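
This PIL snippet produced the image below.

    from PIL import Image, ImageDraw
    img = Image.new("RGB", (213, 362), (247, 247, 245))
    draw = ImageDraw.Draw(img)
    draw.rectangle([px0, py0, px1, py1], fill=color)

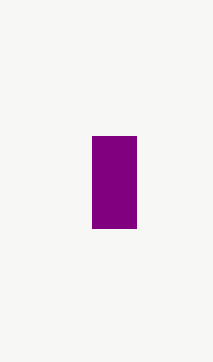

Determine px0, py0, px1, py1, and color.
px0 = 92
py0 = 136
px1 = 136
py1 = 228
color = 'purple'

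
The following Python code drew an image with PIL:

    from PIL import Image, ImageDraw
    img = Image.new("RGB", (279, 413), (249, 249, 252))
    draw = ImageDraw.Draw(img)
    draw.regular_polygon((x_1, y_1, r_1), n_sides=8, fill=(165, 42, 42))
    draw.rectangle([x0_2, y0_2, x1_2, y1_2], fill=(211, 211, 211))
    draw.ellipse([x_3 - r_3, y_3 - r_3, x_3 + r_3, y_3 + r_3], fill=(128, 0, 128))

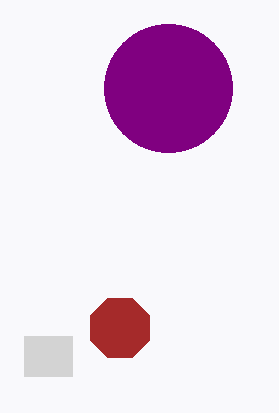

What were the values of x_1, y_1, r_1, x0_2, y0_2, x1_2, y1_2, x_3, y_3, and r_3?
x_1 = 120; y_1 = 328; r_1 = 32; x0_2 = 24; y0_2 = 336; x1_2 = 72; y1_2 = 376; x_3 = 168; y_3 = 88; r_3 = 64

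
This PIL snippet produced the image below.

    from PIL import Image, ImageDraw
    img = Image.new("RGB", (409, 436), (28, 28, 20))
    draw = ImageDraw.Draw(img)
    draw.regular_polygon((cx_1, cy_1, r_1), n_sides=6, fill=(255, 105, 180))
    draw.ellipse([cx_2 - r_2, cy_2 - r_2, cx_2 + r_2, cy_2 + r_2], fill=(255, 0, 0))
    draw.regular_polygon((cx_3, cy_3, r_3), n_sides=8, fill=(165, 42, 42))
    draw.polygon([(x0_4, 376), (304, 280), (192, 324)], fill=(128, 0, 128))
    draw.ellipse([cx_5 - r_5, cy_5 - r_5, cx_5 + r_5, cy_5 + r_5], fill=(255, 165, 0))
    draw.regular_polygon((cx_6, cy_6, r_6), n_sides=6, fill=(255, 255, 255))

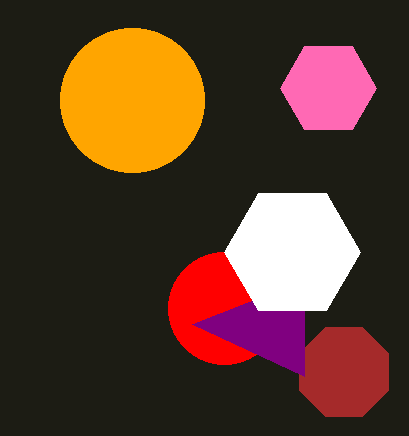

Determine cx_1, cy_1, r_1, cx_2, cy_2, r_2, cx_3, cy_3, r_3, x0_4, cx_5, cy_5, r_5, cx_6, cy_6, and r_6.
cx_1 = 328, cy_1 = 88, r_1 = 48, cx_2 = 224, cy_2 = 308, r_2 = 56, cx_3 = 344, cy_3 = 372, r_3 = 48, x0_4 = 304, cx_5 = 132, cy_5 = 100, r_5 = 72, cx_6 = 292, cy_6 = 252, r_6 = 68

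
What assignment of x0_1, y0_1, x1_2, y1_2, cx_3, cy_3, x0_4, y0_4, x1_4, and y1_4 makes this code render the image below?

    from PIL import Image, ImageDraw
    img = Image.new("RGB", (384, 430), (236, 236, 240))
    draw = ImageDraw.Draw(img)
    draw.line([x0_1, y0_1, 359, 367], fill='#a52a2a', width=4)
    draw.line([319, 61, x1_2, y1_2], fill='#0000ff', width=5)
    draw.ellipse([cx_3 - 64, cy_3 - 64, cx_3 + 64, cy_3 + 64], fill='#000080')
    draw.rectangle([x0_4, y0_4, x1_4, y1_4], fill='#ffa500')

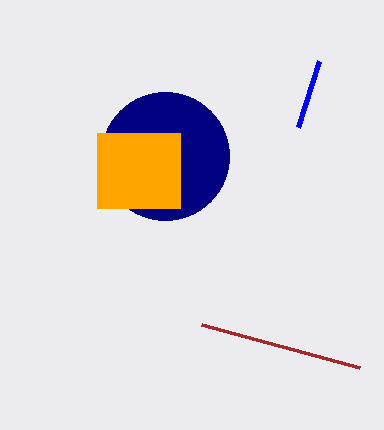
x0_1 = 201, y0_1 = 324, x1_2 = 298, y1_2 = 127, cx_3 = 165, cy_3 = 156, x0_4 = 97, y0_4 = 133, x1_4 = 180, y1_4 = 208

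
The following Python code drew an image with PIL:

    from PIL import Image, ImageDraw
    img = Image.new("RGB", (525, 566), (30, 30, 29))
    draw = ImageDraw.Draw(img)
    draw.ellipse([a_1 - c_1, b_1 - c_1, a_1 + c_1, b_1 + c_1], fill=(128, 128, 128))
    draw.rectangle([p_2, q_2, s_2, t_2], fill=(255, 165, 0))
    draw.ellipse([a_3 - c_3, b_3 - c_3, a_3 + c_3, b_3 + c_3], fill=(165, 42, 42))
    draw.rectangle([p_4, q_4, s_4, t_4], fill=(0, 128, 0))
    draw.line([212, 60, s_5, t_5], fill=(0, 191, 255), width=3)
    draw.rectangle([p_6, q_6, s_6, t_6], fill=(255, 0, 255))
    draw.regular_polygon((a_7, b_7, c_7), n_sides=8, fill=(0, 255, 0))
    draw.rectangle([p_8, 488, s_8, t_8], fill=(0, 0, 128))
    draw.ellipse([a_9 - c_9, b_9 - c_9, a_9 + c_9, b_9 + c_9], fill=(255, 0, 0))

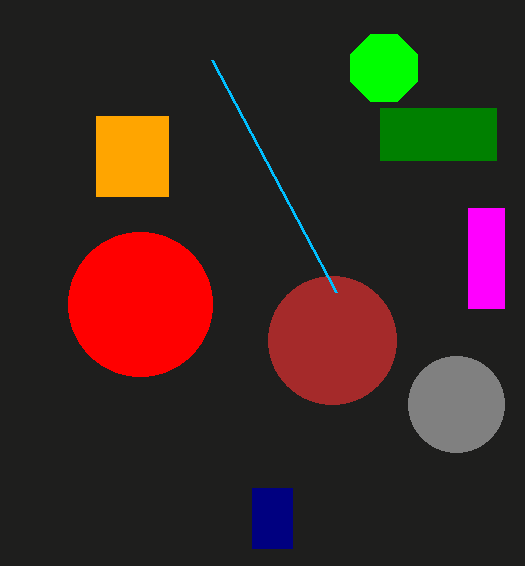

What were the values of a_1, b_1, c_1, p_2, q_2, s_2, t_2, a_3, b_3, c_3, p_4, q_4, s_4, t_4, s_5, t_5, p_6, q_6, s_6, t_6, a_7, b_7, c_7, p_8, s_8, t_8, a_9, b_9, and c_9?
a_1 = 456
b_1 = 404
c_1 = 48
p_2 = 96
q_2 = 116
s_2 = 168
t_2 = 196
a_3 = 332
b_3 = 340
c_3 = 64
p_4 = 380
q_4 = 108
s_4 = 496
t_4 = 160
s_5 = 336
t_5 = 292
p_6 = 468
q_6 = 208
s_6 = 504
t_6 = 308
a_7 = 384
b_7 = 68
c_7 = 36
p_8 = 252
s_8 = 292
t_8 = 548
a_9 = 140
b_9 = 304
c_9 = 72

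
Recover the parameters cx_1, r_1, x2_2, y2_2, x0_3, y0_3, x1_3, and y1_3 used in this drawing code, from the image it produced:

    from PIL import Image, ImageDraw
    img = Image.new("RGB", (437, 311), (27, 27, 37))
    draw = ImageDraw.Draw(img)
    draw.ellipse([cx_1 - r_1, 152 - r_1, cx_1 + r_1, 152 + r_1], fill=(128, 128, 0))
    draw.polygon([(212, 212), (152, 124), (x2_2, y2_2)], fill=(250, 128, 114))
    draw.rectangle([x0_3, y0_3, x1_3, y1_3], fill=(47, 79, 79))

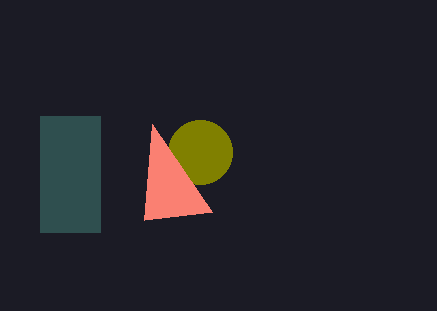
cx_1 = 200, r_1 = 32, x2_2 = 144, y2_2 = 220, x0_3 = 40, y0_3 = 116, x1_3 = 100, y1_3 = 232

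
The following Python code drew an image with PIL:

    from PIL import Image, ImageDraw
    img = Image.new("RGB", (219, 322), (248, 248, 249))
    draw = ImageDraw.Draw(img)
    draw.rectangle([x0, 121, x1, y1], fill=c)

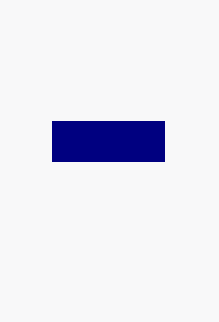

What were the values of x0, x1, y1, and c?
x0 = 52
x1 = 164
y1 = 161
c = 'navy'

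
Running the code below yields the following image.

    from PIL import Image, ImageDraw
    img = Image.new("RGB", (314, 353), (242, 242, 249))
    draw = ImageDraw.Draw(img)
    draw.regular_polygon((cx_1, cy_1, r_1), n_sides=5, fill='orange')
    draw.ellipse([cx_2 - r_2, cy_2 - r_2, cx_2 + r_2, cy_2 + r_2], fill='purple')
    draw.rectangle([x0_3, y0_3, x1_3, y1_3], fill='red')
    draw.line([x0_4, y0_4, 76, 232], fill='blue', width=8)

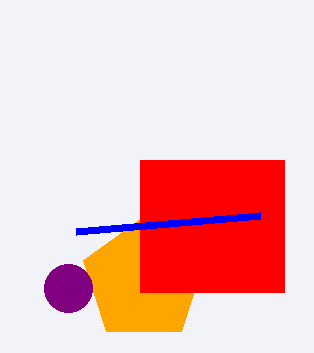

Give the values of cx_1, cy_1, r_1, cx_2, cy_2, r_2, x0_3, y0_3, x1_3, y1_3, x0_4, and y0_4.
cx_1 = 144, cy_1 = 280, r_1 = 64, cx_2 = 68, cy_2 = 288, r_2 = 24, x0_3 = 140, y0_3 = 160, x1_3 = 284, y1_3 = 292, x0_4 = 260, y0_4 = 216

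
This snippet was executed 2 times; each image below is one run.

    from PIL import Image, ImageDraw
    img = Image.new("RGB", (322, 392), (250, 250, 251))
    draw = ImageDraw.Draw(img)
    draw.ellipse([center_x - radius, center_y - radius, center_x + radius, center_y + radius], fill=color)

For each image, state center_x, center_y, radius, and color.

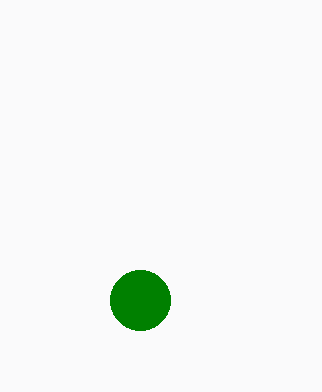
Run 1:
center_x = 140
center_y = 300
radius = 30
color = 'green'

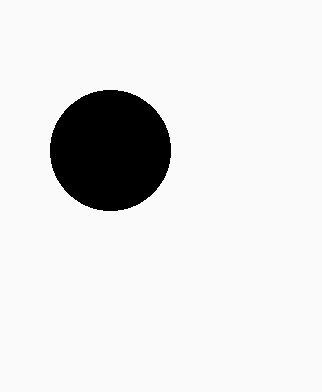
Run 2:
center_x = 110; center_y = 150; radius = 60; color = 'black'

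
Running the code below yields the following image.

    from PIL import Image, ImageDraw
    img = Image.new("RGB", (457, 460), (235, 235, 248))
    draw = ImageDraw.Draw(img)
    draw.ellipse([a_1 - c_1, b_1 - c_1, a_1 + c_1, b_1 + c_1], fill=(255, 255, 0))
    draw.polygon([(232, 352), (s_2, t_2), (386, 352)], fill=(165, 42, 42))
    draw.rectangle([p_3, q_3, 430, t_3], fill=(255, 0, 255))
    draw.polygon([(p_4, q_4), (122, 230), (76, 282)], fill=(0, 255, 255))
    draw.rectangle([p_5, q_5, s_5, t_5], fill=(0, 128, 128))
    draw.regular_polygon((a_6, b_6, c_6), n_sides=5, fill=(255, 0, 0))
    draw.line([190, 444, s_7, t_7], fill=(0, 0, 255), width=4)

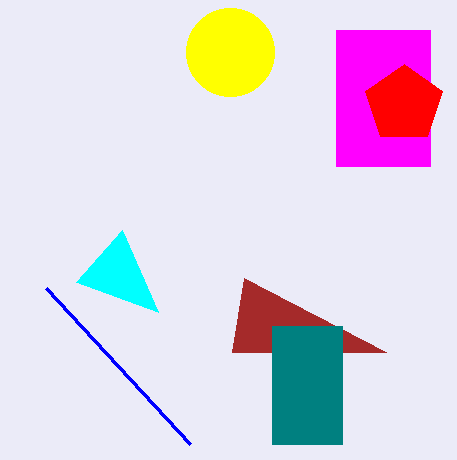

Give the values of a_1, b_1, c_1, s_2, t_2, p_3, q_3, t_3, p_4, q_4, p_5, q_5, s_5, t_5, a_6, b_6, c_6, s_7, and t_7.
a_1 = 230; b_1 = 52; c_1 = 44; s_2 = 244; t_2 = 278; p_3 = 336; q_3 = 30; t_3 = 166; p_4 = 158; q_4 = 312; p_5 = 272; q_5 = 326; s_5 = 342; t_5 = 444; a_6 = 404; b_6 = 104; c_6 = 40; s_7 = 46; t_7 = 288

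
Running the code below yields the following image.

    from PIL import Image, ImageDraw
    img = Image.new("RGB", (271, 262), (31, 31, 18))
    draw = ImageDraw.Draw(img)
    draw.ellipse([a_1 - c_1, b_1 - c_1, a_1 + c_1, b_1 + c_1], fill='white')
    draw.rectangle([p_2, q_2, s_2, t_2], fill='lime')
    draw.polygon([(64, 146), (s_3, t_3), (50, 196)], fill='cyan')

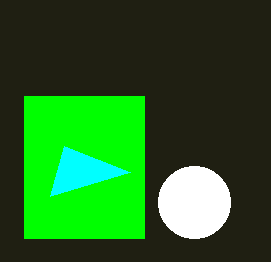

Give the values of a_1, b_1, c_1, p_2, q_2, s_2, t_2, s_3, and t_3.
a_1 = 194; b_1 = 202; c_1 = 36; p_2 = 24; q_2 = 96; s_2 = 144; t_2 = 238; s_3 = 130; t_3 = 172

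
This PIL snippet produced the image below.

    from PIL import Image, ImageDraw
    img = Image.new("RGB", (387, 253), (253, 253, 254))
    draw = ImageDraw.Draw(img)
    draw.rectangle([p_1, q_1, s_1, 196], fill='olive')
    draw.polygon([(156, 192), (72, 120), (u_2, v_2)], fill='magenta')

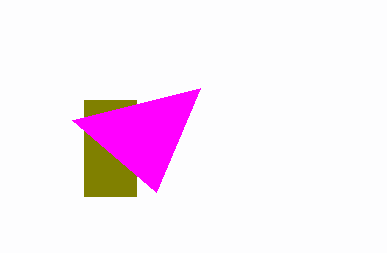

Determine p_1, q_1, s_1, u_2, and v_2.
p_1 = 84
q_1 = 100
s_1 = 136
u_2 = 200
v_2 = 88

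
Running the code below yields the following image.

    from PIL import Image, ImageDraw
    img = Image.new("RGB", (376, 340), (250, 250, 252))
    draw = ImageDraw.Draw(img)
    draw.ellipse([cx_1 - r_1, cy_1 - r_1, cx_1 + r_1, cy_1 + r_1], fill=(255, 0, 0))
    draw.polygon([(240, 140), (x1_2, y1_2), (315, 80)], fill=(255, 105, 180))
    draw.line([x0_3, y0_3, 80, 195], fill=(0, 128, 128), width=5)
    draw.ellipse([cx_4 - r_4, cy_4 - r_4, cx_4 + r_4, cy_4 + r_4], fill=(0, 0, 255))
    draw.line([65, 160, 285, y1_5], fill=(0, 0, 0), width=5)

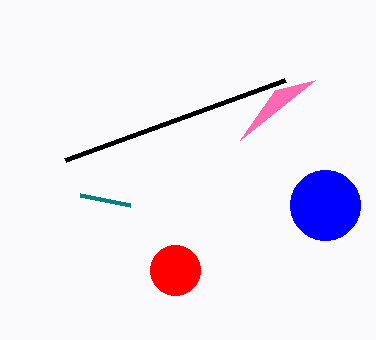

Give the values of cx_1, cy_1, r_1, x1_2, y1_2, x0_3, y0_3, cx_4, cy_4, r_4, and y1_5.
cx_1 = 175
cy_1 = 270
r_1 = 25
x1_2 = 275
y1_2 = 90
x0_3 = 130
y0_3 = 205
cx_4 = 325
cy_4 = 205
r_4 = 35
y1_5 = 80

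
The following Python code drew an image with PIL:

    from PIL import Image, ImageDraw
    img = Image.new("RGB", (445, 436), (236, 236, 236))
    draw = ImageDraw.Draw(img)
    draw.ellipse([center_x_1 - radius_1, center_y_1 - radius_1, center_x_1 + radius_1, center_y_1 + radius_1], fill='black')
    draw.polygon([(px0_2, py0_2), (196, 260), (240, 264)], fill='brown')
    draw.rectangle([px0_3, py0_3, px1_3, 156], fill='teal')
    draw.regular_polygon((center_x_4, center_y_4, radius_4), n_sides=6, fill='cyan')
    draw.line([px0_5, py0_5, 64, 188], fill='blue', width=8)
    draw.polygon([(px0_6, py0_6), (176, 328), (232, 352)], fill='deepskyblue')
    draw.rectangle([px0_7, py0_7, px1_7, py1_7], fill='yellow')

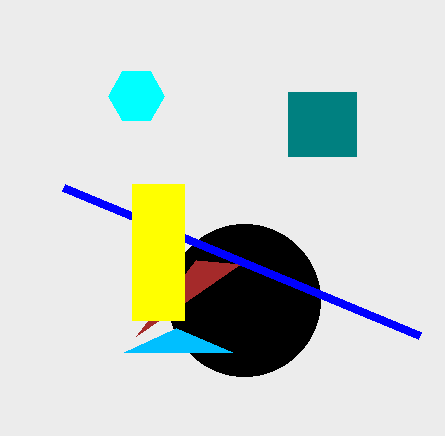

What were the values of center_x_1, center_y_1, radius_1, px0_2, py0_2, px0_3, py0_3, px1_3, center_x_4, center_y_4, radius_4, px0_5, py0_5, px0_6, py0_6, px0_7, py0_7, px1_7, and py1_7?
center_x_1 = 244
center_y_1 = 300
radius_1 = 76
px0_2 = 136
py0_2 = 336
px0_3 = 288
py0_3 = 92
px1_3 = 356
center_x_4 = 136
center_y_4 = 96
radius_4 = 28
px0_5 = 420
py0_5 = 336
px0_6 = 124
py0_6 = 352
px0_7 = 132
py0_7 = 184
px1_7 = 184
py1_7 = 320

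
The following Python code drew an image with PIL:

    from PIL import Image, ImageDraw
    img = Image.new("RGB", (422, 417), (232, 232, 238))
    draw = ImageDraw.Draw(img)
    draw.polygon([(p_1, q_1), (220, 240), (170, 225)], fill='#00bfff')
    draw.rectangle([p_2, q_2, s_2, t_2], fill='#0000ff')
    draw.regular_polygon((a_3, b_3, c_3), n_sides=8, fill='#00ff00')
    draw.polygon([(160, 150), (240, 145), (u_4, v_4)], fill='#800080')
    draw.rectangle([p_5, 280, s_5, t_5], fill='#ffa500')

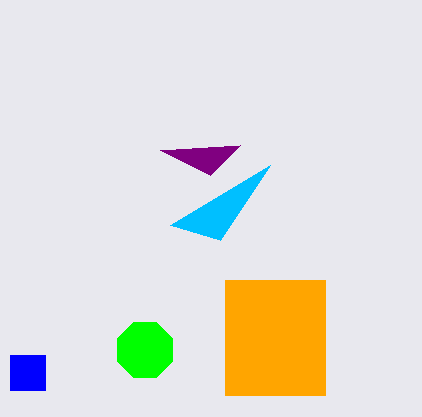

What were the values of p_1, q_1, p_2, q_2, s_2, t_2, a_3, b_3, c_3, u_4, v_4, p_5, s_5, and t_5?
p_1 = 270, q_1 = 165, p_2 = 10, q_2 = 355, s_2 = 45, t_2 = 390, a_3 = 145, b_3 = 350, c_3 = 30, u_4 = 210, v_4 = 175, p_5 = 225, s_5 = 325, t_5 = 395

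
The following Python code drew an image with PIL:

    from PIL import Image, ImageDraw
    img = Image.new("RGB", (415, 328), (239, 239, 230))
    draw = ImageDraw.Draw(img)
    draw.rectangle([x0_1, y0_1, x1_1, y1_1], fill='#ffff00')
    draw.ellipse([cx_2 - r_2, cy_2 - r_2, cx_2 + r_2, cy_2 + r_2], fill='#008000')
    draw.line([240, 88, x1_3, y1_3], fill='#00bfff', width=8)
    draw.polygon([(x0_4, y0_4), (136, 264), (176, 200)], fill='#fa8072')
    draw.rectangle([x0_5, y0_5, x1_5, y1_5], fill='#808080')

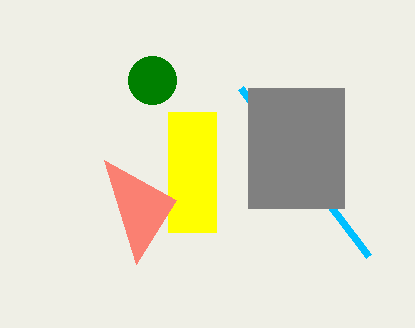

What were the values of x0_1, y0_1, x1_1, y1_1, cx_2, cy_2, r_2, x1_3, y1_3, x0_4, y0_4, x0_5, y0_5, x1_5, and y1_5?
x0_1 = 168
y0_1 = 112
x1_1 = 216
y1_1 = 232
cx_2 = 152
cy_2 = 80
r_2 = 24
x1_3 = 368
y1_3 = 256
x0_4 = 104
y0_4 = 160
x0_5 = 248
y0_5 = 88
x1_5 = 344
y1_5 = 208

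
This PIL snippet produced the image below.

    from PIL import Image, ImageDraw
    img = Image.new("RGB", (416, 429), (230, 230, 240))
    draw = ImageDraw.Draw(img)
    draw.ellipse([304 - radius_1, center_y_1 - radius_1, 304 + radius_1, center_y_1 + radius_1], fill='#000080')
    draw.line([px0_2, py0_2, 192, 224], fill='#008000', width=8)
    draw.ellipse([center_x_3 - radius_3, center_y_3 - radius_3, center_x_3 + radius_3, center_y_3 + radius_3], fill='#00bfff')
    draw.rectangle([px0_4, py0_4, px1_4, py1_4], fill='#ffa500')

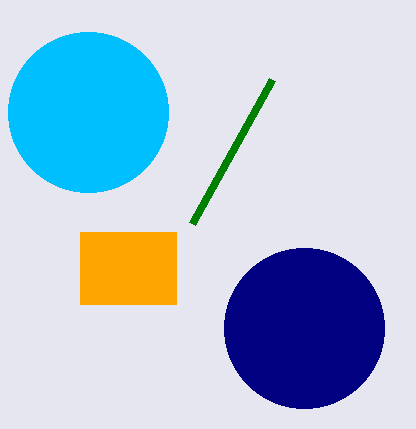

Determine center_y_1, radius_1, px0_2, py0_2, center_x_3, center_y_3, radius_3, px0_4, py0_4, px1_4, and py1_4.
center_y_1 = 328
radius_1 = 80
px0_2 = 272
py0_2 = 80
center_x_3 = 88
center_y_3 = 112
radius_3 = 80
px0_4 = 80
py0_4 = 232
px1_4 = 176
py1_4 = 304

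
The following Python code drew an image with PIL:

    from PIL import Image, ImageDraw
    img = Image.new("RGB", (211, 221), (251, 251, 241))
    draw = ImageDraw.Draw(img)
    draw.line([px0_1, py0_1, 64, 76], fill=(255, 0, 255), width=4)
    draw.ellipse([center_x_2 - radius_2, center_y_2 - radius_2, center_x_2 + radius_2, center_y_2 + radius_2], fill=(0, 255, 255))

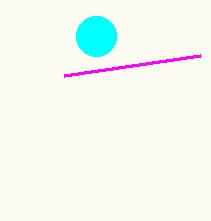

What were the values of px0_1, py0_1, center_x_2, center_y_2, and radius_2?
px0_1 = 200; py0_1 = 56; center_x_2 = 96; center_y_2 = 36; radius_2 = 20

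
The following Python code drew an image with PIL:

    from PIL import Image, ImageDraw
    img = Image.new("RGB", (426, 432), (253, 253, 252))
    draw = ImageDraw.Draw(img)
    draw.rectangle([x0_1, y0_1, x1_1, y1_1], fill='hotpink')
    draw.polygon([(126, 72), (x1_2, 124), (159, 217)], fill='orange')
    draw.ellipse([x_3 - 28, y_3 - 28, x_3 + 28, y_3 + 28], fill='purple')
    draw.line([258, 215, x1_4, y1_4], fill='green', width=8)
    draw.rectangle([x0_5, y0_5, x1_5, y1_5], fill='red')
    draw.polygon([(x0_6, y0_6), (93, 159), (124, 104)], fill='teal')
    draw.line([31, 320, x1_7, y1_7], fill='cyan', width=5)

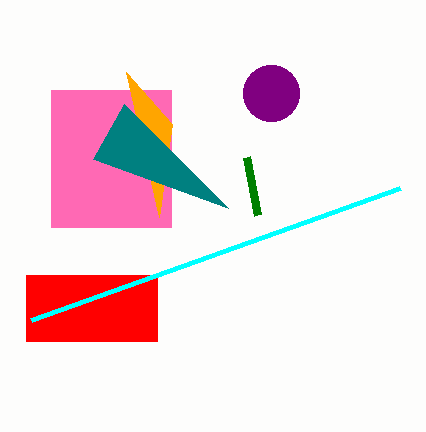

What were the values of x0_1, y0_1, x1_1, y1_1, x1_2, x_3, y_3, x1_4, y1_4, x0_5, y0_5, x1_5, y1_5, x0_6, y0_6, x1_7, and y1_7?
x0_1 = 51; y0_1 = 90; x1_1 = 171; y1_1 = 227; x1_2 = 172; x_3 = 271; y_3 = 93; x1_4 = 247; y1_4 = 157; x0_5 = 26; y0_5 = 275; x1_5 = 157; y1_5 = 341; x0_6 = 228; y0_6 = 208; x1_7 = 400; y1_7 = 188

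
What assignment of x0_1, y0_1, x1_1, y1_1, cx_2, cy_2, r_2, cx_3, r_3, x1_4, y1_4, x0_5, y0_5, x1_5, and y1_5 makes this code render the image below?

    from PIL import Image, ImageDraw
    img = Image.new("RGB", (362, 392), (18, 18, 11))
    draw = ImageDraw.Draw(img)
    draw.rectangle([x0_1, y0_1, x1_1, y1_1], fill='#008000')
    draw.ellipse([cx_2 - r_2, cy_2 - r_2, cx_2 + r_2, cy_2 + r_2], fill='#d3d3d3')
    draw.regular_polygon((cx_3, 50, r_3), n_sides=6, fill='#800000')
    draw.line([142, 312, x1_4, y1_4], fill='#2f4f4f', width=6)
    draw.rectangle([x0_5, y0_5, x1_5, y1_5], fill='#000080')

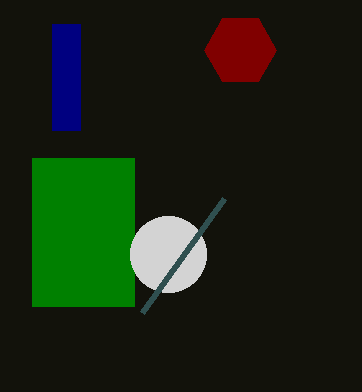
x0_1 = 32; y0_1 = 158; x1_1 = 134; y1_1 = 306; cx_2 = 168; cy_2 = 254; r_2 = 38; cx_3 = 240; r_3 = 36; x1_4 = 224; y1_4 = 198; x0_5 = 52; y0_5 = 24; x1_5 = 80; y1_5 = 130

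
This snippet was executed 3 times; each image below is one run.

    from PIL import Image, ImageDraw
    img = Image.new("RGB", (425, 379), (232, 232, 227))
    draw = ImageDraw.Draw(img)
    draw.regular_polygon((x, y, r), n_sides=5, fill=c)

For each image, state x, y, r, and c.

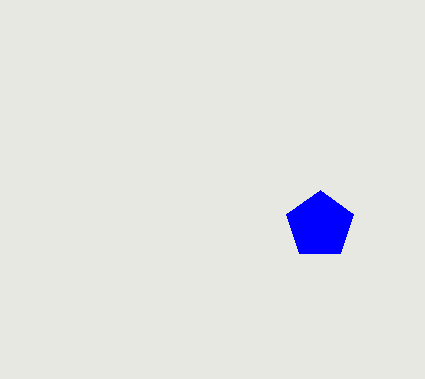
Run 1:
x = 320; y = 225; r = 35; c = 'blue'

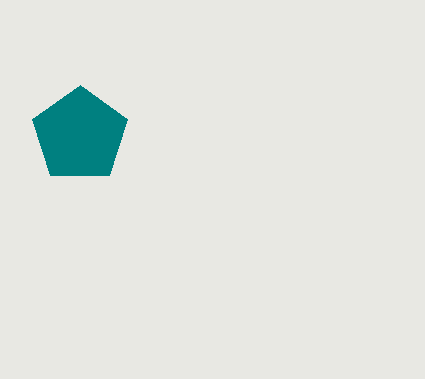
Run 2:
x = 80, y = 135, r = 50, c = 'teal'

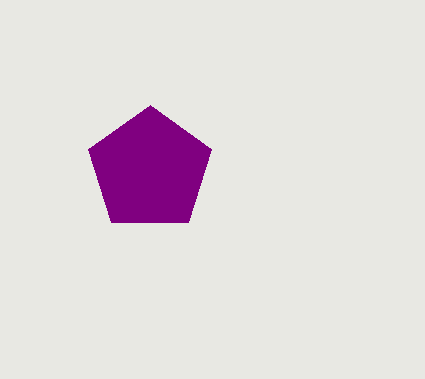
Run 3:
x = 150, y = 170, r = 65, c = 'purple'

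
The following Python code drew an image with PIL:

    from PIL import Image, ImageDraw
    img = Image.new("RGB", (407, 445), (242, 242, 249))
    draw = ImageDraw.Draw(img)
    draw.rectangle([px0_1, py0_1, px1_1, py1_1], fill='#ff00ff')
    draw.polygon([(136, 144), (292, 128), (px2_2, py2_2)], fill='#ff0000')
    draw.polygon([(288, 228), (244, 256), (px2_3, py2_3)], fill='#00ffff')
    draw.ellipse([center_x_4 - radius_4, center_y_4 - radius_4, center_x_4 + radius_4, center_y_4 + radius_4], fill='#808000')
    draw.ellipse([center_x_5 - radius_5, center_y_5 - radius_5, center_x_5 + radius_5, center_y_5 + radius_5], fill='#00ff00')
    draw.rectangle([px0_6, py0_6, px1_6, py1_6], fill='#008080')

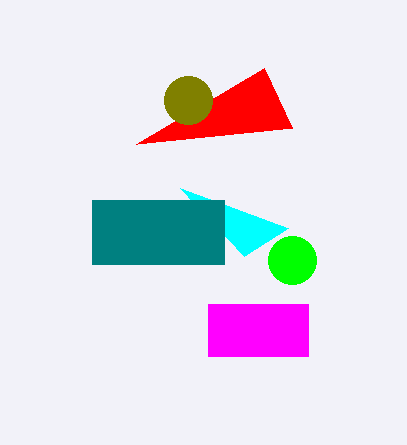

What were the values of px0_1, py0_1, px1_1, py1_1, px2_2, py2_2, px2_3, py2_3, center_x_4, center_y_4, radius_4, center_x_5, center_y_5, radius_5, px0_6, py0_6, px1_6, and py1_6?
px0_1 = 208, py0_1 = 304, px1_1 = 308, py1_1 = 356, px2_2 = 264, py2_2 = 68, px2_3 = 180, py2_3 = 188, center_x_4 = 188, center_y_4 = 100, radius_4 = 24, center_x_5 = 292, center_y_5 = 260, radius_5 = 24, px0_6 = 92, py0_6 = 200, px1_6 = 224, py1_6 = 264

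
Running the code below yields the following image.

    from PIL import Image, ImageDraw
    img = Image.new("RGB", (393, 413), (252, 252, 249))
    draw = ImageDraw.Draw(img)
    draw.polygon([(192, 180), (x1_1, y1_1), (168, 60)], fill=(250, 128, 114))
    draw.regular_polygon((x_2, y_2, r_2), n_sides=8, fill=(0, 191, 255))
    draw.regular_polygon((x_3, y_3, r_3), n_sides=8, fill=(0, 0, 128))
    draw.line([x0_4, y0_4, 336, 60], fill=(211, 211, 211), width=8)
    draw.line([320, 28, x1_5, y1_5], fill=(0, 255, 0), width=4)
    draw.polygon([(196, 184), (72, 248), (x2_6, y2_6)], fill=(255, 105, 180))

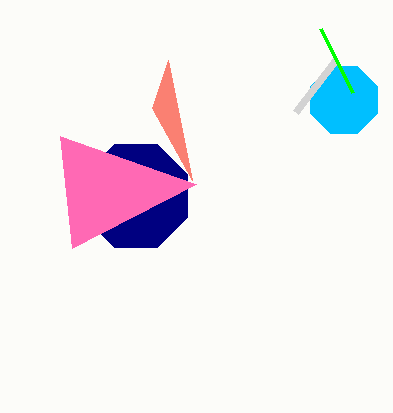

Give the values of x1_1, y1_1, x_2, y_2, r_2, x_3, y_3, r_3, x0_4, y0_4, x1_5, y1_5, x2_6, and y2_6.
x1_1 = 152, y1_1 = 108, x_2 = 344, y_2 = 100, r_2 = 36, x_3 = 136, y_3 = 196, r_3 = 56, x0_4 = 296, y0_4 = 112, x1_5 = 352, y1_5 = 92, x2_6 = 60, y2_6 = 136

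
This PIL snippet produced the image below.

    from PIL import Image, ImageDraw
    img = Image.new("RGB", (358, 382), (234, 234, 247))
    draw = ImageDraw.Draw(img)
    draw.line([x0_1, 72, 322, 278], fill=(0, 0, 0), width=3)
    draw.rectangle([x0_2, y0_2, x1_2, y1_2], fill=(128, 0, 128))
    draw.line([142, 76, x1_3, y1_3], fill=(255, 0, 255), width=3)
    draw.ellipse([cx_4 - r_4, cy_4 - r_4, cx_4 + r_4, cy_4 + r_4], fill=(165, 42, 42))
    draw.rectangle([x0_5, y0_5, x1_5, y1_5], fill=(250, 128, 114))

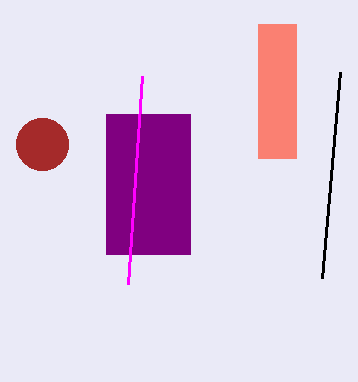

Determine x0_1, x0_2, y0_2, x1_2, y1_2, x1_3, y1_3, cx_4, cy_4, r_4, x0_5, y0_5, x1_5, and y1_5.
x0_1 = 340, x0_2 = 106, y0_2 = 114, x1_2 = 190, y1_2 = 254, x1_3 = 128, y1_3 = 284, cx_4 = 42, cy_4 = 144, r_4 = 26, x0_5 = 258, y0_5 = 24, x1_5 = 296, y1_5 = 158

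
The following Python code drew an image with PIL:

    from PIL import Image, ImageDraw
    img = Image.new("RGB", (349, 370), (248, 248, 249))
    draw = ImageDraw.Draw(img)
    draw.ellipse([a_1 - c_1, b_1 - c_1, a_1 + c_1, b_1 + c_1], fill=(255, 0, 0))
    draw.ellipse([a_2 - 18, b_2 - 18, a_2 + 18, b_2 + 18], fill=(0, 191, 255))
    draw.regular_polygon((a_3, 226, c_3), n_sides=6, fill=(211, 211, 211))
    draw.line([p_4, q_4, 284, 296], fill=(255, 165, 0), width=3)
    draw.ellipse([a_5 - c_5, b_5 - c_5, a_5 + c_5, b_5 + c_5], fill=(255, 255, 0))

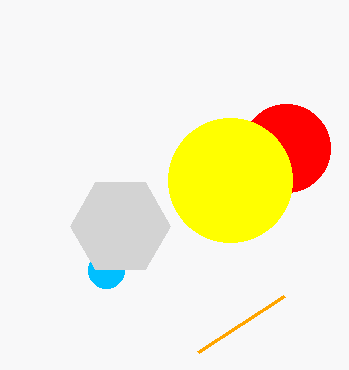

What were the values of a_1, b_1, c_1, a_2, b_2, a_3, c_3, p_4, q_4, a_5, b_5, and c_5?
a_1 = 286; b_1 = 148; c_1 = 44; a_2 = 106; b_2 = 270; a_3 = 120; c_3 = 50; p_4 = 198; q_4 = 352; a_5 = 230; b_5 = 180; c_5 = 62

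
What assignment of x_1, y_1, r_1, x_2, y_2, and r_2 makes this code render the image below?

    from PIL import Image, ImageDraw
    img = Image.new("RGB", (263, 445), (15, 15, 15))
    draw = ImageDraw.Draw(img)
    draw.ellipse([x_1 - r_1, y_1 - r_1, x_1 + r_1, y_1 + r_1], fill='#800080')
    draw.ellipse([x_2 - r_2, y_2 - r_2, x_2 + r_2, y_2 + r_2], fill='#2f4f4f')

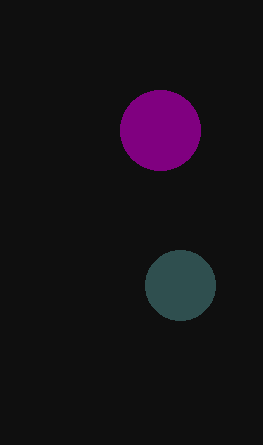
x_1 = 160
y_1 = 130
r_1 = 40
x_2 = 180
y_2 = 285
r_2 = 35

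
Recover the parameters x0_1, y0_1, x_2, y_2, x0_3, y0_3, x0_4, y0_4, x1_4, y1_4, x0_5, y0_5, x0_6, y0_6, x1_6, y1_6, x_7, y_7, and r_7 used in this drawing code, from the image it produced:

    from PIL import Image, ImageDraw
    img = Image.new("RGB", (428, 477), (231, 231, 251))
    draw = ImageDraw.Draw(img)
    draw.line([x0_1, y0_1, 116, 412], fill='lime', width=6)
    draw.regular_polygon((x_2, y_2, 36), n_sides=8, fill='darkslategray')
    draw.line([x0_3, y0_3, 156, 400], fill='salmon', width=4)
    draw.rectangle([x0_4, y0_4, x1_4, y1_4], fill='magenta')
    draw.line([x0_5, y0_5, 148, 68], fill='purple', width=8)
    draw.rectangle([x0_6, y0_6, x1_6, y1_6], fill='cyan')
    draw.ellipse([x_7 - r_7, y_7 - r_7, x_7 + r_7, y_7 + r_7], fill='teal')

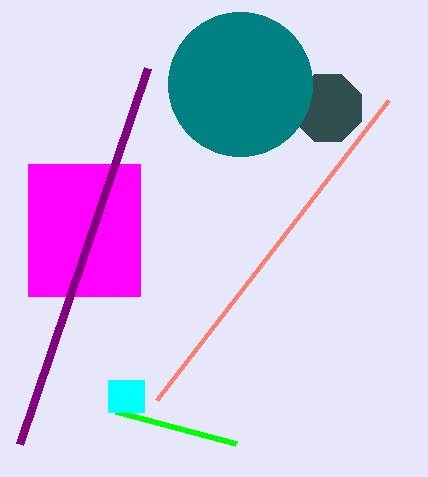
x0_1 = 236, y0_1 = 444, x_2 = 328, y_2 = 108, x0_3 = 388, y0_3 = 100, x0_4 = 28, y0_4 = 164, x1_4 = 140, y1_4 = 296, x0_5 = 20, y0_5 = 444, x0_6 = 108, y0_6 = 380, x1_6 = 144, y1_6 = 412, x_7 = 240, y_7 = 84, r_7 = 72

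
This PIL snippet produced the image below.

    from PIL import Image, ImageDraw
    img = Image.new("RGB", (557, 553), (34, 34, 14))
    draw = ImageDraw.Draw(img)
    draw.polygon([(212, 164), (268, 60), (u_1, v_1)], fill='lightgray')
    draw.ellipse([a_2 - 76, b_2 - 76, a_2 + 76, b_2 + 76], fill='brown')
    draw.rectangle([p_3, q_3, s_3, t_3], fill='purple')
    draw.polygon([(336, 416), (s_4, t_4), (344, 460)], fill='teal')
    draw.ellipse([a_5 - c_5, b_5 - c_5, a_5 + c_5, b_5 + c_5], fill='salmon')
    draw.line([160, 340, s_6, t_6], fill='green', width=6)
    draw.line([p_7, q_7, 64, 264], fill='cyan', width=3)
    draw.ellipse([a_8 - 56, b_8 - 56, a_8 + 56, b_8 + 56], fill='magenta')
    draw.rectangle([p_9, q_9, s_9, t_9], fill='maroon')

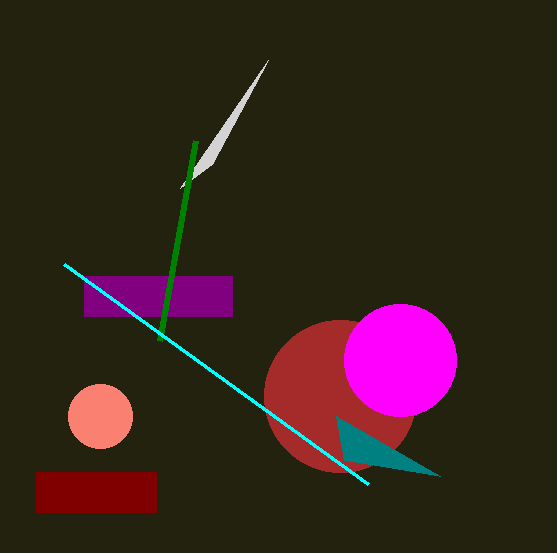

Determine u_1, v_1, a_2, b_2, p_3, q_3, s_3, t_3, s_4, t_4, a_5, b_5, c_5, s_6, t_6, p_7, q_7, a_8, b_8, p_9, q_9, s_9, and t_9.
u_1 = 180; v_1 = 188; a_2 = 340; b_2 = 396; p_3 = 84; q_3 = 276; s_3 = 232; t_3 = 316; s_4 = 440; t_4 = 476; a_5 = 100; b_5 = 416; c_5 = 32; s_6 = 196; t_6 = 140; p_7 = 368; q_7 = 484; a_8 = 400; b_8 = 360; p_9 = 36; q_9 = 472; s_9 = 156; t_9 = 512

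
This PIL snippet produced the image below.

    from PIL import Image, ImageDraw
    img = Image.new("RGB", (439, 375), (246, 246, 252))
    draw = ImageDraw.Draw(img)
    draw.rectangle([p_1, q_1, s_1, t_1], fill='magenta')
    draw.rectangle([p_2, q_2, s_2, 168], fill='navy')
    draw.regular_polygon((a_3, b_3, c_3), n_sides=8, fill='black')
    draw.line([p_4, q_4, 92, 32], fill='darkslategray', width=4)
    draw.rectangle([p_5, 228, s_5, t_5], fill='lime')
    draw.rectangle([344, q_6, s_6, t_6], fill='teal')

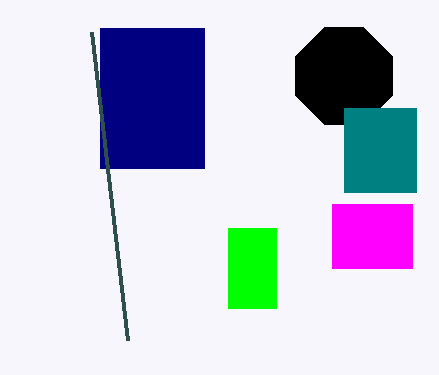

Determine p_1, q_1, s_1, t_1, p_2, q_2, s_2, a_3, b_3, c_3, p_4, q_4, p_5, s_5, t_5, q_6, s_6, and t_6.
p_1 = 332; q_1 = 204; s_1 = 412; t_1 = 268; p_2 = 100; q_2 = 28; s_2 = 204; a_3 = 344; b_3 = 76; c_3 = 52; p_4 = 128; q_4 = 340; p_5 = 228; s_5 = 276; t_5 = 308; q_6 = 108; s_6 = 416; t_6 = 192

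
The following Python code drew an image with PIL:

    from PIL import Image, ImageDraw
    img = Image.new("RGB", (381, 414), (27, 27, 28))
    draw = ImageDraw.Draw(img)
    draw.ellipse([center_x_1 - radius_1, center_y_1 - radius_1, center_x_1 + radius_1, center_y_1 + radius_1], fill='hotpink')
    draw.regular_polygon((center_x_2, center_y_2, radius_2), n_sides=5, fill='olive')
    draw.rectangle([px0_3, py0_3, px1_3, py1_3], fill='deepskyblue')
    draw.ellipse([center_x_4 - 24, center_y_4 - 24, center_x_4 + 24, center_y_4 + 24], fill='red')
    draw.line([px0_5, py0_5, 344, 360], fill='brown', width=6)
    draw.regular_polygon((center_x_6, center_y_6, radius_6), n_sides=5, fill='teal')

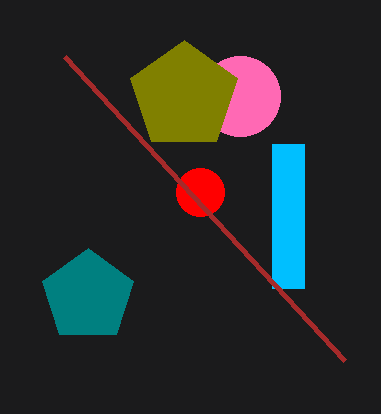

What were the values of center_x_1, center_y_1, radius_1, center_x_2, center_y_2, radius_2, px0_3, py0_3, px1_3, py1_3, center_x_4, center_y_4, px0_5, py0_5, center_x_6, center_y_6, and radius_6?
center_x_1 = 240
center_y_1 = 96
radius_1 = 40
center_x_2 = 184
center_y_2 = 96
radius_2 = 56
px0_3 = 272
py0_3 = 144
px1_3 = 304
py1_3 = 288
center_x_4 = 200
center_y_4 = 192
px0_5 = 64
py0_5 = 56
center_x_6 = 88
center_y_6 = 296
radius_6 = 48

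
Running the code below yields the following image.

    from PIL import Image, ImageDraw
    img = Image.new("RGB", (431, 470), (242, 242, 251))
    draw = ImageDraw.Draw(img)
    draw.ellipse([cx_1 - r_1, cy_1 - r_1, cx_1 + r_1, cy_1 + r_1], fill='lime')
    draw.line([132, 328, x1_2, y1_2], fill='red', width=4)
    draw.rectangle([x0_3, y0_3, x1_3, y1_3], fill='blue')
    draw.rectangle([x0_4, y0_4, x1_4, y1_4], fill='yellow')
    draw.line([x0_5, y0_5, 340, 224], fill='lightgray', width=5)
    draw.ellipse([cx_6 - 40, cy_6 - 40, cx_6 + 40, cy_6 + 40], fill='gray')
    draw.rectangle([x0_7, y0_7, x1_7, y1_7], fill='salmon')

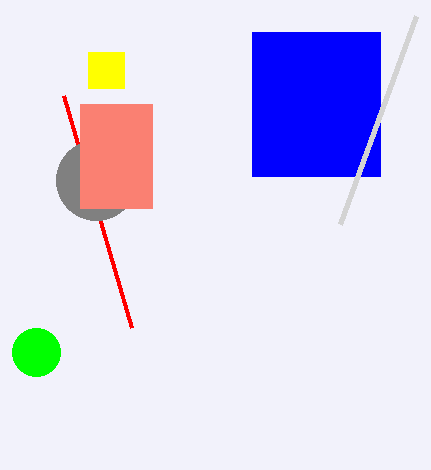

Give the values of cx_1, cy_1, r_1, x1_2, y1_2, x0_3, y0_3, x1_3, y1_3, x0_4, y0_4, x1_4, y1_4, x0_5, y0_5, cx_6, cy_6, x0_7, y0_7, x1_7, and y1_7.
cx_1 = 36; cy_1 = 352; r_1 = 24; x1_2 = 64; y1_2 = 96; x0_3 = 252; y0_3 = 32; x1_3 = 380; y1_3 = 176; x0_4 = 88; y0_4 = 52; x1_4 = 124; y1_4 = 88; x0_5 = 416; y0_5 = 16; cx_6 = 96; cy_6 = 180; x0_7 = 80; y0_7 = 104; x1_7 = 152; y1_7 = 208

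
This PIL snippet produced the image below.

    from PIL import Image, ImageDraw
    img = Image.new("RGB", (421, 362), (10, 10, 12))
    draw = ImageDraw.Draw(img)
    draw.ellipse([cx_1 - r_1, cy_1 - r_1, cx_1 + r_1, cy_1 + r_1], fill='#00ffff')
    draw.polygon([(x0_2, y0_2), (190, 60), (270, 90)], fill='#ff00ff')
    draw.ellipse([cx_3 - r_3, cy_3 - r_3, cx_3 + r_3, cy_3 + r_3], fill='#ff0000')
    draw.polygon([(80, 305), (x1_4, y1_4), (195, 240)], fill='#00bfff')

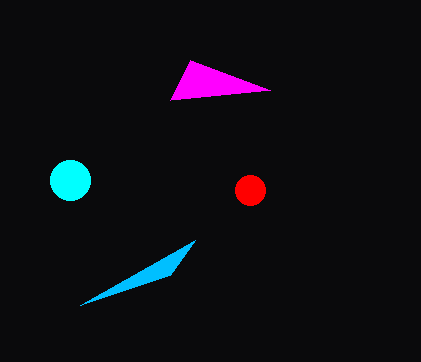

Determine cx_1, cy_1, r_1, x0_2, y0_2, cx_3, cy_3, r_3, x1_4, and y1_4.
cx_1 = 70
cy_1 = 180
r_1 = 20
x0_2 = 170
y0_2 = 100
cx_3 = 250
cy_3 = 190
r_3 = 15
x1_4 = 170
y1_4 = 275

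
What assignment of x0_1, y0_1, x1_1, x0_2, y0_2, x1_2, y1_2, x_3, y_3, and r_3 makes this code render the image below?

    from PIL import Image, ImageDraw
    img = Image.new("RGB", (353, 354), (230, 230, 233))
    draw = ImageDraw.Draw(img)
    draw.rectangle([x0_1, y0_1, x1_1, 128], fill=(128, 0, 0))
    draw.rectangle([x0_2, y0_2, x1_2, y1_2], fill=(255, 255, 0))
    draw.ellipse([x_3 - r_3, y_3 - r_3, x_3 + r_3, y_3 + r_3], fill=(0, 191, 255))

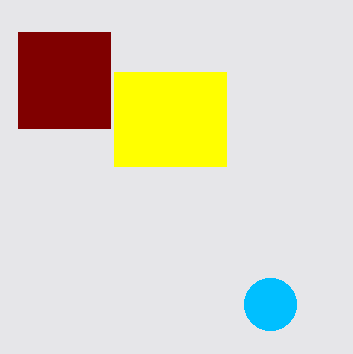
x0_1 = 18; y0_1 = 32; x1_1 = 110; x0_2 = 114; y0_2 = 72; x1_2 = 226; y1_2 = 166; x_3 = 270; y_3 = 304; r_3 = 26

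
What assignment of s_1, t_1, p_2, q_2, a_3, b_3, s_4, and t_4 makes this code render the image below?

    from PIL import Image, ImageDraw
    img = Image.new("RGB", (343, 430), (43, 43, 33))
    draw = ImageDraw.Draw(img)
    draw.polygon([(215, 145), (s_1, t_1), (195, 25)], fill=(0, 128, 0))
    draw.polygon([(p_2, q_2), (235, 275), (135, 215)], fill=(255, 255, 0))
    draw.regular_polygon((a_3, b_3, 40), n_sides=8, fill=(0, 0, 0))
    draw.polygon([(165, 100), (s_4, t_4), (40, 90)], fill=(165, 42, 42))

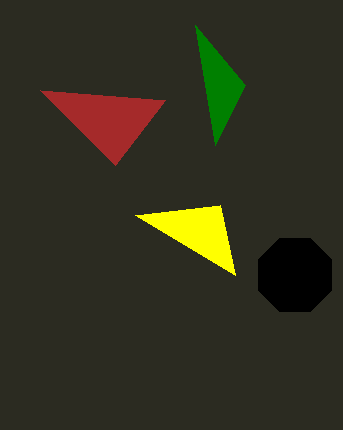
s_1 = 245
t_1 = 85
p_2 = 220
q_2 = 205
a_3 = 295
b_3 = 275
s_4 = 115
t_4 = 165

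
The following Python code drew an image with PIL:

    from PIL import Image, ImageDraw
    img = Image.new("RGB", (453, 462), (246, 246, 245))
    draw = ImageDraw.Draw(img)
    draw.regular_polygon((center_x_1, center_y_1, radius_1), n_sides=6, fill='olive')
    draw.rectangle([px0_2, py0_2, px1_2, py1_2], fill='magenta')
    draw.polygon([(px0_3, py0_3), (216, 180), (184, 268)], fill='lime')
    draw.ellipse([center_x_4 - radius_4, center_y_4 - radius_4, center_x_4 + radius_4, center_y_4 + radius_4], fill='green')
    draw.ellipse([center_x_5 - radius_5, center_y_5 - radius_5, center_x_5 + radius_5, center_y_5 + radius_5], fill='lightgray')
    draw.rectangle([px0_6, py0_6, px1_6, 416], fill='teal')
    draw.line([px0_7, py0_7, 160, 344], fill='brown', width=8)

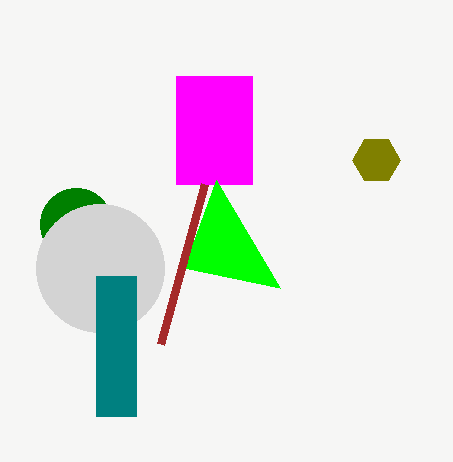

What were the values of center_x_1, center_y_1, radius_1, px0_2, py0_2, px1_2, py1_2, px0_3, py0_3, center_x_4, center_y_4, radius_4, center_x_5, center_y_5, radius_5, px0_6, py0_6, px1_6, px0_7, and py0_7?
center_x_1 = 376; center_y_1 = 160; radius_1 = 24; px0_2 = 176; py0_2 = 76; px1_2 = 252; py1_2 = 184; px0_3 = 280; py0_3 = 288; center_x_4 = 76; center_y_4 = 224; radius_4 = 36; center_x_5 = 100; center_y_5 = 268; radius_5 = 64; px0_6 = 96; py0_6 = 276; px1_6 = 136; px0_7 = 204; py0_7 = 184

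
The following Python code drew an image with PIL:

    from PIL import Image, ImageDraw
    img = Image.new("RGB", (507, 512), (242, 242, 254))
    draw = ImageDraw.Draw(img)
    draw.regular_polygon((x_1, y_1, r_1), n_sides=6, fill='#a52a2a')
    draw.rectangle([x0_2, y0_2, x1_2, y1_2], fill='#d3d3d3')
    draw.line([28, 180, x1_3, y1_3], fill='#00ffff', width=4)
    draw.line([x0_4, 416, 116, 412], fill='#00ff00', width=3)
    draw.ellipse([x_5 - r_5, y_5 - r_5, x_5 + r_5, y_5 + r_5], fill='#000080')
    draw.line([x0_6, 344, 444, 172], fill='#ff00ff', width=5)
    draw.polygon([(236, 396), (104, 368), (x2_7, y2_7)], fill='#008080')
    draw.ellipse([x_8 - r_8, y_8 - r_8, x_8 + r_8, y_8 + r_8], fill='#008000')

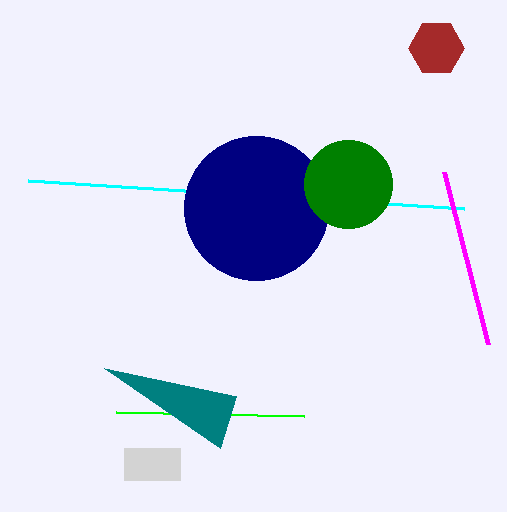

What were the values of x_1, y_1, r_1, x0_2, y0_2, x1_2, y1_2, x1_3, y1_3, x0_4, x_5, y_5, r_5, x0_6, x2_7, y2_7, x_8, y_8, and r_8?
x_1 = 436, y_1 = 48, r_1 = 28, x0_2 = 124, y0_2 = 448, x1_2 = 180, y1_2 = 480, x1_3 = 464, y1_3 = 208, x0_4 = 304, x_5 = 256, y_5 = 208, r_5 = 72, x0_6 = 488, x2_7 = 220, y2_7 = 448, x_8 = 348, y_8 = 184, r_8 = 44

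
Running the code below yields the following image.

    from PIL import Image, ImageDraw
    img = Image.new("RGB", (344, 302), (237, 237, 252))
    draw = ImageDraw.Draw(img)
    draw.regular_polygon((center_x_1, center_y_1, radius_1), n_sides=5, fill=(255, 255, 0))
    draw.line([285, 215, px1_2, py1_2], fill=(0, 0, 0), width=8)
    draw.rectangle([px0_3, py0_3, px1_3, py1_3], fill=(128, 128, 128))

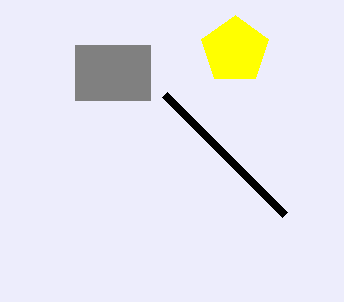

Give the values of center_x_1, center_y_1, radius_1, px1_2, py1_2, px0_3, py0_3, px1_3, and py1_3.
center_x_1 = 235, center_y_1 = 50, radius_1 = 35, px1_2 = 165, py1_2 = 95, px0_3 = 75, py0_3 = 45, px1_3 = 150, py1_3 = 100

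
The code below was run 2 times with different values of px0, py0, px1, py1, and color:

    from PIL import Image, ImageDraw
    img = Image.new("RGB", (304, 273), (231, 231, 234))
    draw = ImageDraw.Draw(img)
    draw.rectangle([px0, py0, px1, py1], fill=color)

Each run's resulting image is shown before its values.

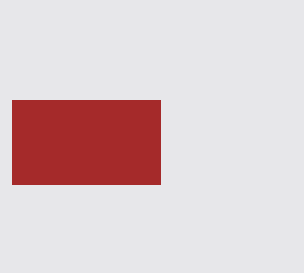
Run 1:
px0 = 12, py0 = 100, px1 = 160, py1 = 184, color = 'brown'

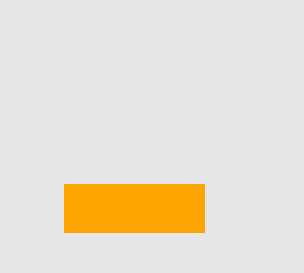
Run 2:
px0 = 64, py0 = 184, px1 = 204, py1 = 232, color = 'orange'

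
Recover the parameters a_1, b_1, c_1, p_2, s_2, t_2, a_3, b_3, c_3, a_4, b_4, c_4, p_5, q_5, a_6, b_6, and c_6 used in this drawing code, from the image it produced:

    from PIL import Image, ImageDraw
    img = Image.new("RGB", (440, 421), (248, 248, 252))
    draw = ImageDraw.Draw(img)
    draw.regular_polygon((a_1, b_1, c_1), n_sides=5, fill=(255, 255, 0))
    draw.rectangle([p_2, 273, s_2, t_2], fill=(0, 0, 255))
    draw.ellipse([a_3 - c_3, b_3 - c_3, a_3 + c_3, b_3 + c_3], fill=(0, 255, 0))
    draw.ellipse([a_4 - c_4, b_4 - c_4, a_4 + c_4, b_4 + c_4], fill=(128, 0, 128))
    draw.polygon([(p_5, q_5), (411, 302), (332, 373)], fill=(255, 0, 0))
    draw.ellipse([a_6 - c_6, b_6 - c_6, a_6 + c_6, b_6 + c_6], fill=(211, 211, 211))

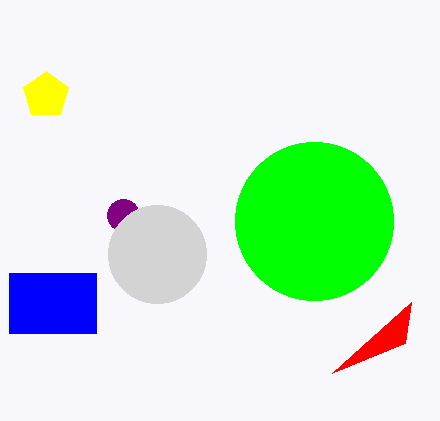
a_1 = 46, b_1 = 95, c_1 = 24, p_2 = 9, s_2 = 96, t_2 = 333, a_3 = 314, b_3 = 221, c_3 = 79, a_4 = 123, b_4 = 215, c_4 = 16, p_5 = 405, q_5 = 343, a_6 = 157, b_6 = 254, c_6 = 49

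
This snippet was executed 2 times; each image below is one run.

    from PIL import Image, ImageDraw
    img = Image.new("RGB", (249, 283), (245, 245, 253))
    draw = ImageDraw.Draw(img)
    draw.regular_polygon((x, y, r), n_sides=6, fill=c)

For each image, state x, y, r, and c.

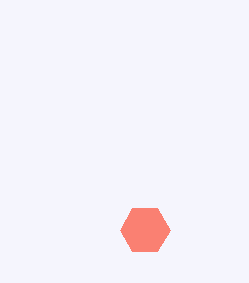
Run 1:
x = 145, y = 230, r = 25, c = 'salmon'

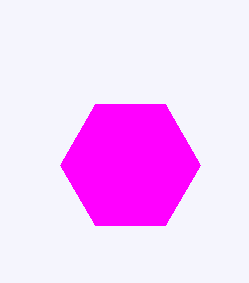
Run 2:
x = 130
y = 165
r = 70
c = 'magenta'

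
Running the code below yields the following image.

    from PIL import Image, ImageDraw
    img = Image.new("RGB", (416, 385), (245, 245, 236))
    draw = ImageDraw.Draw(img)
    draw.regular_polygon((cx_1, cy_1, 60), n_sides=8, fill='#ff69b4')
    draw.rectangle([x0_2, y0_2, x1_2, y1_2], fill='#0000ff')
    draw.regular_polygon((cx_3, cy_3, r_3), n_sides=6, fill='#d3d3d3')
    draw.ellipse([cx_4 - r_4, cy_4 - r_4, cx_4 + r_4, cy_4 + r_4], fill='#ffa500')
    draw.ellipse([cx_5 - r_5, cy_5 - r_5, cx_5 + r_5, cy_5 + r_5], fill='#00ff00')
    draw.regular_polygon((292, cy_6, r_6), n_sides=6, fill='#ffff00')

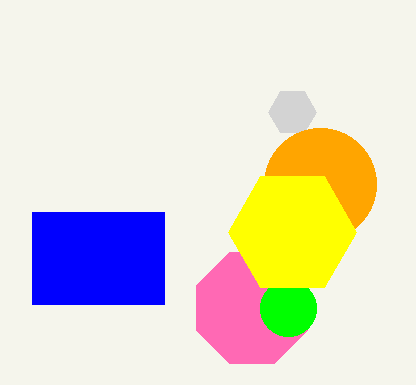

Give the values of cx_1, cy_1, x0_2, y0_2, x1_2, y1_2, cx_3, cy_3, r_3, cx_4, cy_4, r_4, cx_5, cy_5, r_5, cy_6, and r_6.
cx_1 = 252, cy_1 = 308, x0_2 = 32, y0_2 = 212, x1_2 = 164, y1_2 = 304, cx_3 = 292, cy_3 = 112, r_3 = 24, cx_4 = 320, cy_4 = 184, r_4 = 56, cx_5 = 288, cy_5 = 308, r_5 = 28, cy_6 = 232, r_6 = 64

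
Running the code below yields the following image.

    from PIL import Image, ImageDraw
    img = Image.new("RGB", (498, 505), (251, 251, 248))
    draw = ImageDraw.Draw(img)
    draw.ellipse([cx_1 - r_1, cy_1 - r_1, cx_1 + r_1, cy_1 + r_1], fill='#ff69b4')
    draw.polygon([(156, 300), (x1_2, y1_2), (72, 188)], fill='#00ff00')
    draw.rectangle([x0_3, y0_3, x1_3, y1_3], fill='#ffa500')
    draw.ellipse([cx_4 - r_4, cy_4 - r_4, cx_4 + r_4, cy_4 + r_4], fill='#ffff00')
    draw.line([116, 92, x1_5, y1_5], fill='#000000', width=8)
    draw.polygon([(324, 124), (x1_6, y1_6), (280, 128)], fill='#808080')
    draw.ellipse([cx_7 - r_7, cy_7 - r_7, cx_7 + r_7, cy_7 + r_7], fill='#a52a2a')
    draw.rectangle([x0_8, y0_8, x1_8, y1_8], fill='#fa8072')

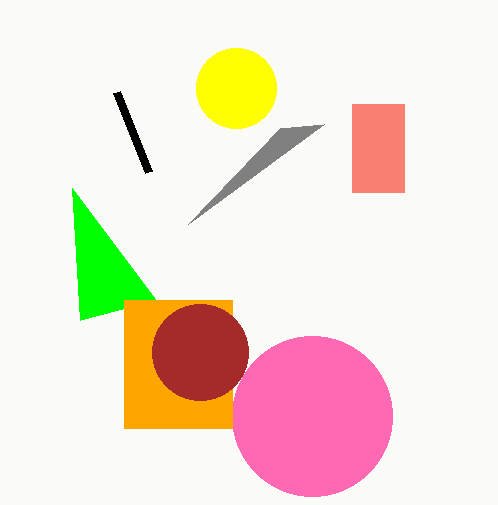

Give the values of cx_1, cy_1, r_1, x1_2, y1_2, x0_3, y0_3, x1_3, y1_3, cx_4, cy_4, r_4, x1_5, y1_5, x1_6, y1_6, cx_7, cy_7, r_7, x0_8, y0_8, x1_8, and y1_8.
cx_1 = 312, cy_1 = 416, r_1 = 80, x1_2 = 80, y1_2 = 320, x0_3 = 124, y0_3 = 300, x1_3 = 232, y1_3 = 428, cx_4 = 236, cy_4 = 88, r_4 = 40, x1_5 = 148, y1_5 = 172, x1_6 = 188, y1_6 = 224, cx_7 = 200, cy_7 = 352, r_7 = 48, x0_8 = 352, y0_8 = 104, x1_8 = 404, y1_8 = 192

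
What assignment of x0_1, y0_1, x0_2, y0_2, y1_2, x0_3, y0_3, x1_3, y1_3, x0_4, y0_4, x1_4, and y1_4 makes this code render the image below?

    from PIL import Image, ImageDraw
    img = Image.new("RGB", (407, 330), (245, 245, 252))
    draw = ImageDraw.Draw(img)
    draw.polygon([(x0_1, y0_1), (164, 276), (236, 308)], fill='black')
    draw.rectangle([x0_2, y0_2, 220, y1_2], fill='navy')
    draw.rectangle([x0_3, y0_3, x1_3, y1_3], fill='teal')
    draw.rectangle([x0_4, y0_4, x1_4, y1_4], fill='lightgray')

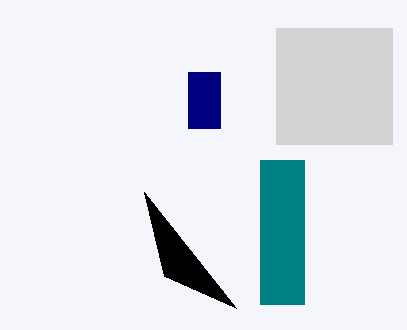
x0_1 = 144
y0_1 = 192
x0_2 = 188
y0_2 = 72
y1_2 = 128
x0_3 = 260
y0_3 = 160
x1_3 = 304
y1_3 = 304
x0_4 = 276
y0_4 = 28
x1_4 = 392
y1_4 = 144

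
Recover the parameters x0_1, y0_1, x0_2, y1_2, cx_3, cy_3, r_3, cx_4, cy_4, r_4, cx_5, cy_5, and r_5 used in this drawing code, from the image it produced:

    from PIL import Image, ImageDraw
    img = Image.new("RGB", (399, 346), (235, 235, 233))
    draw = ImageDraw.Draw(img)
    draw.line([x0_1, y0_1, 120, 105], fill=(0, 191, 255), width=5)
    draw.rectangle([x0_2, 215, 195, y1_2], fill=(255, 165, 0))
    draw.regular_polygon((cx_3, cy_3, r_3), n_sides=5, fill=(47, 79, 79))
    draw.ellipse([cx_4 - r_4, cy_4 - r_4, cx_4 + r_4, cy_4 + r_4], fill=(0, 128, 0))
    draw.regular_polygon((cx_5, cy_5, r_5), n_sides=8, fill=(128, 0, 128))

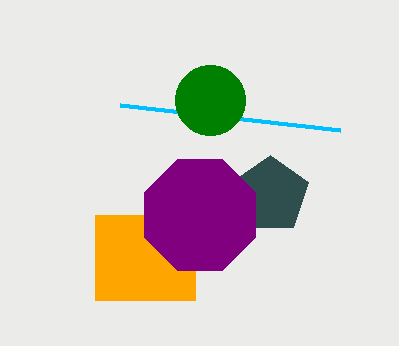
x0_1 = 340
y0_1 = 130
x0_2 = 95
y1_2 = 300
cx_3 = 270
cy_3 = 195
r_3 = 40
cx_4 = 210
cy_4 = 100
r_4 = 35
cx_5 = 200
cy_5 = 215
r_5 = 60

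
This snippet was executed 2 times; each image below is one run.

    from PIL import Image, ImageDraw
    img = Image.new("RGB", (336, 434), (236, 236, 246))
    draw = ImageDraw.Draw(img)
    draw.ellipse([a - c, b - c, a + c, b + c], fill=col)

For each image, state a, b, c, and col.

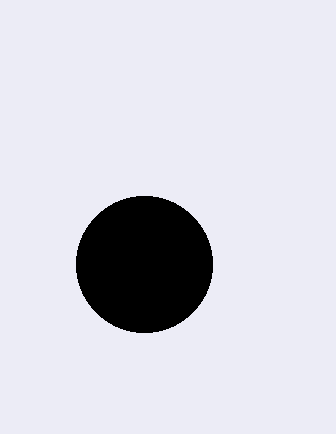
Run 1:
a = 144
b = 264
c = 68
col = 'black'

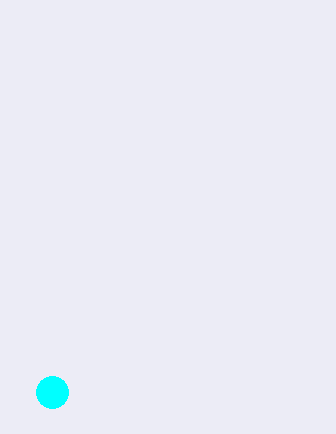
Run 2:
a = 52; b = 392; c = 16; col = 'cyan'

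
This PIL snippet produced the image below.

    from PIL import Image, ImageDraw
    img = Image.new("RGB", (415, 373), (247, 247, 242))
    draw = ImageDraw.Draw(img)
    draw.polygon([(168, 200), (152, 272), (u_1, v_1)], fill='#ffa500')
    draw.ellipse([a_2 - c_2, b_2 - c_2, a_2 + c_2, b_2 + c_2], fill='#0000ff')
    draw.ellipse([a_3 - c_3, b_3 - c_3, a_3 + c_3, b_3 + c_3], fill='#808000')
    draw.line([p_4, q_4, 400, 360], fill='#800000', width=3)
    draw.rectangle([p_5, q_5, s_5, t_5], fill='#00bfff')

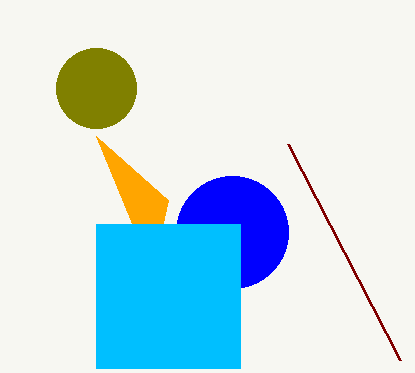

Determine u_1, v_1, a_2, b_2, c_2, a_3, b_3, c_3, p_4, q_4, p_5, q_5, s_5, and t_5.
u_1 = 96; v_1 = 136; a_2 = 232; b_2 = 232; c_2 = 56; a_3 = 96; b_3 = 88; c_3 = 40; p_4 = 288; q_4 = 144; p_5 = 96; q_5 = 224; s_5 = 240; t_5 = 368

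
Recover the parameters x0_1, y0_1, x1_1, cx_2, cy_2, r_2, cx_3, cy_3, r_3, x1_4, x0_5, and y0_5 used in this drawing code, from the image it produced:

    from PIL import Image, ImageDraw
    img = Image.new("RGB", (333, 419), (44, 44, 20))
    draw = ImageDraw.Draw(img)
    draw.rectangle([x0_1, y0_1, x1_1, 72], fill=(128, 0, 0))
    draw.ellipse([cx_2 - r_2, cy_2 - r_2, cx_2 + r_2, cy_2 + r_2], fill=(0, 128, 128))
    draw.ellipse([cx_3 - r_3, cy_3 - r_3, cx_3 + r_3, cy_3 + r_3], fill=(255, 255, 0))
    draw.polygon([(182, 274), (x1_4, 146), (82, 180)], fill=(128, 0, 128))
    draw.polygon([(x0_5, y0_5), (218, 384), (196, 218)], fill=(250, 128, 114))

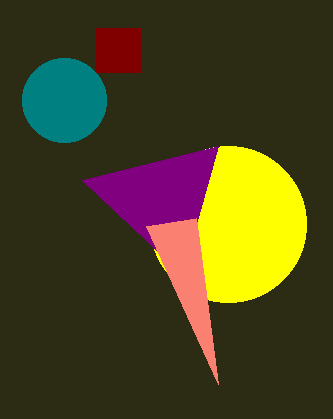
x0_1 = 96
y0_1 = 28
x1_1 = 140
cx_2 = 64
cy_2 = 100
r_2 = 42
cx_3 = 228
cy_3 = 224
r_3 = 78
x1_4 = 218
x0_5 = 146
y0_5 = 226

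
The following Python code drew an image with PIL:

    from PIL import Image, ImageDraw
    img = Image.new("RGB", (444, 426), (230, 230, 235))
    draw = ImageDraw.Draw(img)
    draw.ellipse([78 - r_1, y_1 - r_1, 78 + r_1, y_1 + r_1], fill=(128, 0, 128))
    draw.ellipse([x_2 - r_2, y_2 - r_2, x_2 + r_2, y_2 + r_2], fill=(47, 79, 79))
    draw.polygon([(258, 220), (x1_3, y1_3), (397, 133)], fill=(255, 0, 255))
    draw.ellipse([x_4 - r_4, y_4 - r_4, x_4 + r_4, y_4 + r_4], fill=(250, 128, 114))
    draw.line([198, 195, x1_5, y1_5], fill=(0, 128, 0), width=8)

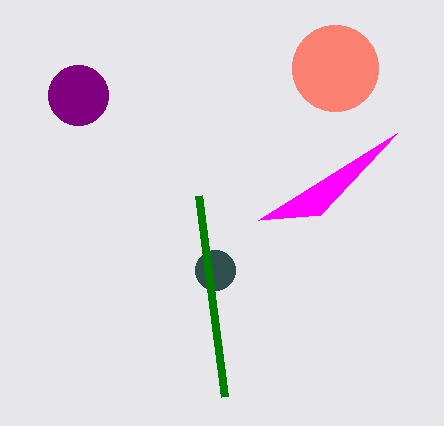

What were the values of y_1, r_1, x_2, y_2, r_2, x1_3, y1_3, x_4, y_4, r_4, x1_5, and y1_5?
y_1 = 95, r_1 = 30, x_2 = 215, y_2 = 270, r_2 = 20, x1_3 = 320, y1_3 = 215, x_4 = 335, y_4 = 68, r_4 = 43, x1_5 = 224, y1_5 = 396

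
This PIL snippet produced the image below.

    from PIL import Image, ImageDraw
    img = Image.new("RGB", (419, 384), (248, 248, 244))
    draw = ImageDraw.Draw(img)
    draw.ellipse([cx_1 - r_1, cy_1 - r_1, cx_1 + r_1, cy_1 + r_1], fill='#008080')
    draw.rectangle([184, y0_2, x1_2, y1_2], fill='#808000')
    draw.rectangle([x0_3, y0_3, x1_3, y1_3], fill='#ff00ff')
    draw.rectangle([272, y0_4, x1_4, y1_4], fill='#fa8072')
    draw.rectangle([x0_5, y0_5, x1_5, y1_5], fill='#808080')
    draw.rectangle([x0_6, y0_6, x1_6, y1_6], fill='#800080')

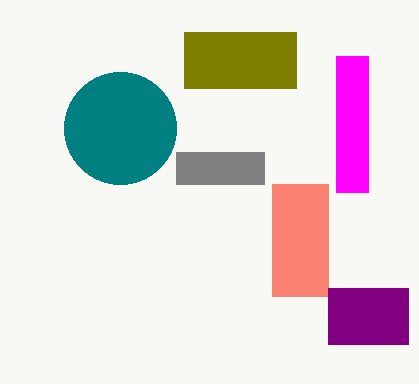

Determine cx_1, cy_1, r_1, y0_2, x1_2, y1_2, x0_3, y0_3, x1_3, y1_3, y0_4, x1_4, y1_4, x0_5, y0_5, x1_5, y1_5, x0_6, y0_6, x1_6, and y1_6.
cx_1 = 120
cy_1 = 128
r_1 = 56
y0_2 = 32
x1_2 = 296
y1_2 = 88
x0_3 = 336
y0_3 = 56
x1_3 = 368
y1_3 = 192
y0_4 = 184
x1_4 = 328
y1_4 = 296
x0_5 = 176
y0_5 = 152
x1_5 = 264
y1_5 = 184
x0_6 = 328
y0_6 = 288
x1_6 = 408
y1_6 = 344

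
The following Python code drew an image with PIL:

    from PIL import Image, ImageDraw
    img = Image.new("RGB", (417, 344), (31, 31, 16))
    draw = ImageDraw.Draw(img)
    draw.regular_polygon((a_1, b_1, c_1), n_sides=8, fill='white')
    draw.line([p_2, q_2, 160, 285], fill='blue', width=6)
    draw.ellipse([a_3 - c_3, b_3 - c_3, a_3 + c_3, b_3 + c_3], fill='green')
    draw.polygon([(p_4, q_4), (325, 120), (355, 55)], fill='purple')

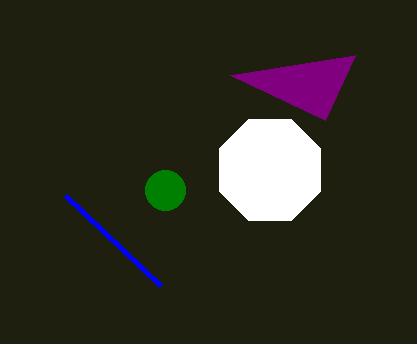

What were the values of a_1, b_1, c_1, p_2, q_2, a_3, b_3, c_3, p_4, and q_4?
a_1 = 270, b_1 = 170, c_1 = 55, p_2 = 65, q_2 = 195, a_3 = 165, b_3 = 190, c_3 = 20, p_4 = 230, q_4 = 75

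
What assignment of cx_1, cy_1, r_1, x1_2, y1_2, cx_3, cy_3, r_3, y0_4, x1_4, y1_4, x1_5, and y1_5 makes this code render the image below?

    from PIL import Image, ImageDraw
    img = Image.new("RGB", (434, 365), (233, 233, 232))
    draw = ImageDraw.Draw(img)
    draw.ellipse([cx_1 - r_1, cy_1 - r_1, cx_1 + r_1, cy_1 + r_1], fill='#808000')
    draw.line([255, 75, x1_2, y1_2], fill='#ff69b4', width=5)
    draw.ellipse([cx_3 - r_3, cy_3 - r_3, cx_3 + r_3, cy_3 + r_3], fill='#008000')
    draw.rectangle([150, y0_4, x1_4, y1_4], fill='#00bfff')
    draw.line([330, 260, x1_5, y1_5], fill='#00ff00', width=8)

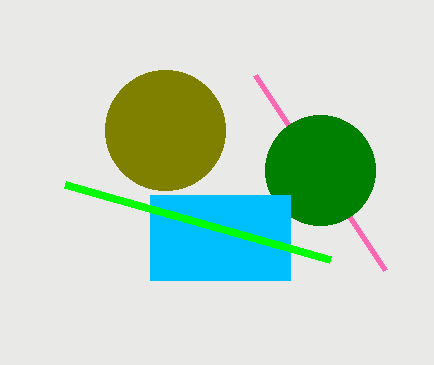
cx_1 = 165; cy_1 = 130; r_1 = 60; x1_2 = 385; y1_2 = 270; cx_3 = 320; cy_3 = 170; r_3 = 55; y0_4 = 195; x1_4 = 290; y1_4 = 280; x1_5 = 65; y1_5 = 185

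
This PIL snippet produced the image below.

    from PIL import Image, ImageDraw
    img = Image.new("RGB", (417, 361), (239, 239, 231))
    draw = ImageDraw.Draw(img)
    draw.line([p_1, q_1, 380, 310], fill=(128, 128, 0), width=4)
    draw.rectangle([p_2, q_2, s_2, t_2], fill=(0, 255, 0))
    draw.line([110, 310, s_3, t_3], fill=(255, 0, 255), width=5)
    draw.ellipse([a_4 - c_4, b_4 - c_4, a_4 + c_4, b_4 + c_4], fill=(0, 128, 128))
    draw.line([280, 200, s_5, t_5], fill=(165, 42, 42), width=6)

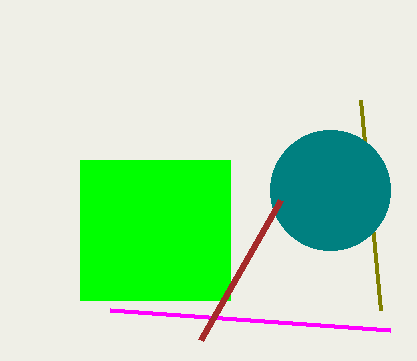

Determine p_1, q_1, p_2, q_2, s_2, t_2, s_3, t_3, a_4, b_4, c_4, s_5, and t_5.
p_1 = 360; q_1 = 100; p_2 = 80; q_2 = 160; s_2 = 230; t_2 = 300; s_3 = 390; t_3 = 330; a_4 = 330; b_4 = 190; c_4 = 60; s_5 = 200; t_5 = 340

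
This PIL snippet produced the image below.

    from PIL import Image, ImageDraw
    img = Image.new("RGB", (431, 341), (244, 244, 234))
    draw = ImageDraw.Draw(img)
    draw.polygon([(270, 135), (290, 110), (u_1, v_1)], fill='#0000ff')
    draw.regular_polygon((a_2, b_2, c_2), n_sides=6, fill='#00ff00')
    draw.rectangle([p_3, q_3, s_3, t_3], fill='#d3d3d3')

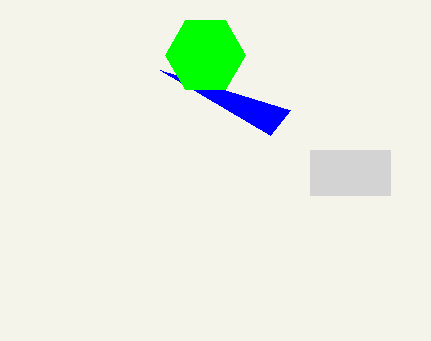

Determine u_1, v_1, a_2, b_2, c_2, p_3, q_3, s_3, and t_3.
u_1 = 160
v_1 = 70
a_2 = 205
b_2 = 55
c_2 = 40
p_3 = 310
q_3 = 150
s_3 = 390
t_3 = 195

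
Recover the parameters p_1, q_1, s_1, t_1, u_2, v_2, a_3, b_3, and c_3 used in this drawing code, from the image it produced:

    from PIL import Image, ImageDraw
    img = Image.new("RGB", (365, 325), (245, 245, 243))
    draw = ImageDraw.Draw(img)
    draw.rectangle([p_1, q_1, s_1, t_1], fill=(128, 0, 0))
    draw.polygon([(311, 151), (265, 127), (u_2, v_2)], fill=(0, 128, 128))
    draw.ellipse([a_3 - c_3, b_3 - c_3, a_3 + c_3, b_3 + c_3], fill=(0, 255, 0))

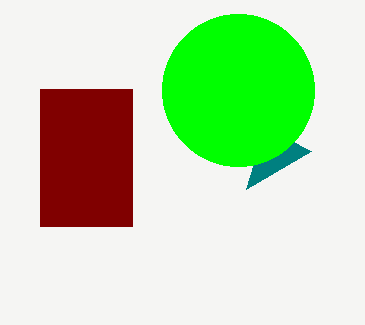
p_1 = 40
q_1 = 89
s_1 = 132
t_1 = 226
u_2 = 246
v_2 = 189
a_3 = 238
b_3 = 90
c_3 = 76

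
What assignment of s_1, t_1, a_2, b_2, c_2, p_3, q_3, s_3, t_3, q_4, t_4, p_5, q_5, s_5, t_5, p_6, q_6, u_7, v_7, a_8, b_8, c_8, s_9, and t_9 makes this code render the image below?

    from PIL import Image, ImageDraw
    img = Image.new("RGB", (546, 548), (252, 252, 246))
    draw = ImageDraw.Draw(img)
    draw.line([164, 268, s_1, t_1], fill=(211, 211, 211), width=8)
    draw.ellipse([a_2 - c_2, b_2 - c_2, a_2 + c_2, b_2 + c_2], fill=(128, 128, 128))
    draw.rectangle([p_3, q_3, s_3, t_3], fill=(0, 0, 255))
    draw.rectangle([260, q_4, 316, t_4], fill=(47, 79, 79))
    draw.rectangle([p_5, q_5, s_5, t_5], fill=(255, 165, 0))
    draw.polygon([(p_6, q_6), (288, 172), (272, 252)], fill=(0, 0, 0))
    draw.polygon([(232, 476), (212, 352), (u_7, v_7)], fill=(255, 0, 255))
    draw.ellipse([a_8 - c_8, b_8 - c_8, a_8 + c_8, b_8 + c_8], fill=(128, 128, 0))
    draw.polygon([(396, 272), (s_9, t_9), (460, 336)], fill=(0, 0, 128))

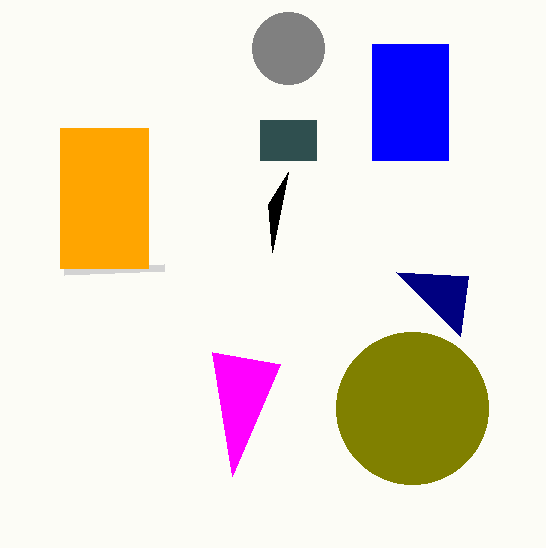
s_1 = 64, t_1 = 272, a_2 = 288, b_2 = 48, c_2 = 36, p_3 = 372, q_3 = 44, s_3 = 448, t_3 = 160, q_4 = 120, t_4 = 160, p_5 = 60, q_5 = 128, s_5 = 148, t_5 = 268, p_6 = 268, q_6 = 204, u_7 = 280, v_7 = 364, a_8 = 412, b_8 = 408, c_8 = 76, s_9 = 468, t_9 = 276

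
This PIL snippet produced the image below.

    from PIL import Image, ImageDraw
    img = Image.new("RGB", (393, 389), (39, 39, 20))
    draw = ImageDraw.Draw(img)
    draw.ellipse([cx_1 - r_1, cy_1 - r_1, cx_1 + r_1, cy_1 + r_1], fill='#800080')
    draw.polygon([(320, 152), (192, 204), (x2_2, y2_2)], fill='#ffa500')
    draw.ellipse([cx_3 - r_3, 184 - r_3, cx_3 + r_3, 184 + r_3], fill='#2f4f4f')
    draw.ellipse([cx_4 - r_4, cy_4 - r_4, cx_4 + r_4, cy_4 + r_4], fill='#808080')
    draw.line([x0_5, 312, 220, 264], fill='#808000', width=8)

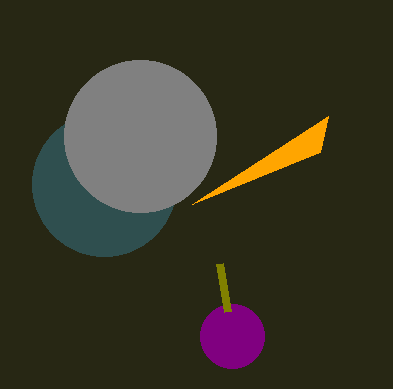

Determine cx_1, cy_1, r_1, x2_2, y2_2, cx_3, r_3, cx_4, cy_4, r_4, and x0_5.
cx_1 = 232
cy_1 = 336
r_1 = 32
x2_2 = 328
y2_2 = 116
cx_3 = 104
r_3 = 72
cx_4 = 140
cy_4 = 136
r_4 = 76
x0_5 = 228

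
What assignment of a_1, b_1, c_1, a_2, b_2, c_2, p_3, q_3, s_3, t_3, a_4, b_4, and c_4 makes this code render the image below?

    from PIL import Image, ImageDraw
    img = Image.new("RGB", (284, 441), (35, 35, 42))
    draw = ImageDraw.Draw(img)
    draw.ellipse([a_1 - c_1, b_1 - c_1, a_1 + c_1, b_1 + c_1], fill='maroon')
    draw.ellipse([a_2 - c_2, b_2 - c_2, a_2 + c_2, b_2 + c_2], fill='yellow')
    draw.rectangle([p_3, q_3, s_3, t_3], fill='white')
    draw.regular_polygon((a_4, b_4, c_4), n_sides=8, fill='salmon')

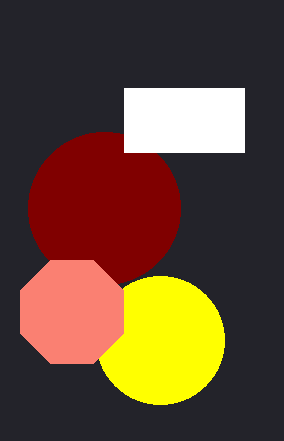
a_1 = 104; b_1 = 208; c_1 = 76; a_2 = 160; b_2 = 340; c_2 = 64; p_3 = 124; q_3 = 88; s_3 = 244; t_3 = 152; a_4 = 72; b_4 = 312; c_4 = 56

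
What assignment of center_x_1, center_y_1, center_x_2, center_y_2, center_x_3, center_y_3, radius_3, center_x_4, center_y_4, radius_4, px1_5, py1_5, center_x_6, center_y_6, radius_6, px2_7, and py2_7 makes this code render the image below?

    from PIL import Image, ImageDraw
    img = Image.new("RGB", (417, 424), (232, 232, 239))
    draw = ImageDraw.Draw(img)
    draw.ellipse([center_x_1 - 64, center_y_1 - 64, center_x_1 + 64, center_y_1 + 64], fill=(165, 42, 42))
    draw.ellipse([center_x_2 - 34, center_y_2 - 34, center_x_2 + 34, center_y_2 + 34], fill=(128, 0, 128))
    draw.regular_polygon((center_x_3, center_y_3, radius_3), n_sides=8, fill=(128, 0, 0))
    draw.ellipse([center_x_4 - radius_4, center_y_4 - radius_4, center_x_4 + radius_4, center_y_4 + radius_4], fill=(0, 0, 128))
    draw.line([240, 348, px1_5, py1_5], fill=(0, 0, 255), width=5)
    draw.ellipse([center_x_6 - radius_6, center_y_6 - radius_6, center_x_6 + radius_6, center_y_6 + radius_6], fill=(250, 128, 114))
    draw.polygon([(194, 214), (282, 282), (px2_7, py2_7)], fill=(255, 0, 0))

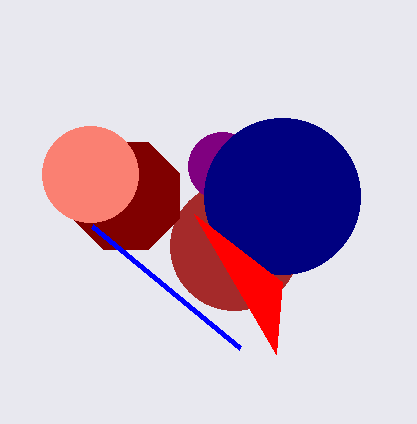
center_x_1 = 234
center_y_1 = 246
center_x_2 = 222
center_y_2 = 166
center_x_3 = 126
center_y_3 = 196
radius_3 = 58
center_x_4 = 282
center_y_4 = 196
radius_4 = 78
px1_5 = 92
py1_5 = 226
center_x_6 = 90
center_y_6 = 174
radius_6 = 48
px2_7 = 276
py2_7 = 354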